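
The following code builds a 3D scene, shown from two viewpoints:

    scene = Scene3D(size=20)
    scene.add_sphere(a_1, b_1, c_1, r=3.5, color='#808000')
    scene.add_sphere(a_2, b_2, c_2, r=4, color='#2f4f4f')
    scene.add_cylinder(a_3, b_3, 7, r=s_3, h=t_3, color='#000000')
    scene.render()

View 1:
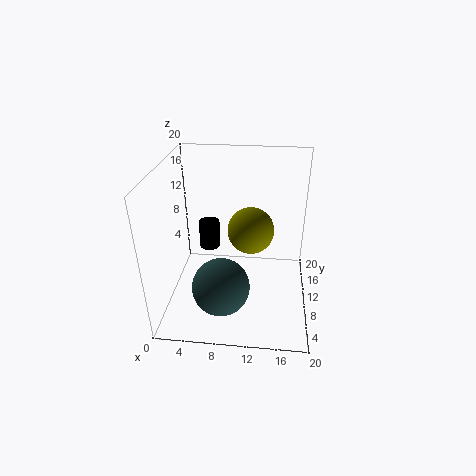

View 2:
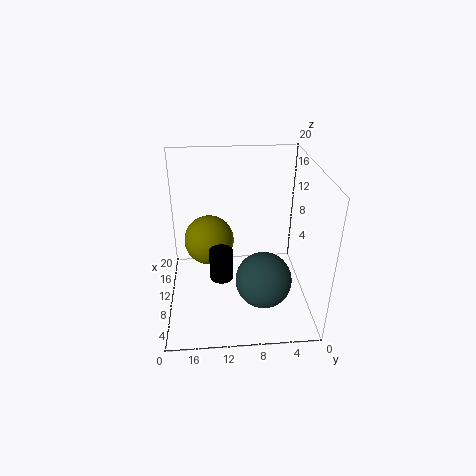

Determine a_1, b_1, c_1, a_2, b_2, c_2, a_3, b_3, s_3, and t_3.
a_1 = 11.5, b_1 = 14, c_1 = 9, a_2 = 8, b_2 = 6.5, c_2 = 4, a_3 = 5.5, b_3 = 12.5, s_3 = 1.5, t_3 = 4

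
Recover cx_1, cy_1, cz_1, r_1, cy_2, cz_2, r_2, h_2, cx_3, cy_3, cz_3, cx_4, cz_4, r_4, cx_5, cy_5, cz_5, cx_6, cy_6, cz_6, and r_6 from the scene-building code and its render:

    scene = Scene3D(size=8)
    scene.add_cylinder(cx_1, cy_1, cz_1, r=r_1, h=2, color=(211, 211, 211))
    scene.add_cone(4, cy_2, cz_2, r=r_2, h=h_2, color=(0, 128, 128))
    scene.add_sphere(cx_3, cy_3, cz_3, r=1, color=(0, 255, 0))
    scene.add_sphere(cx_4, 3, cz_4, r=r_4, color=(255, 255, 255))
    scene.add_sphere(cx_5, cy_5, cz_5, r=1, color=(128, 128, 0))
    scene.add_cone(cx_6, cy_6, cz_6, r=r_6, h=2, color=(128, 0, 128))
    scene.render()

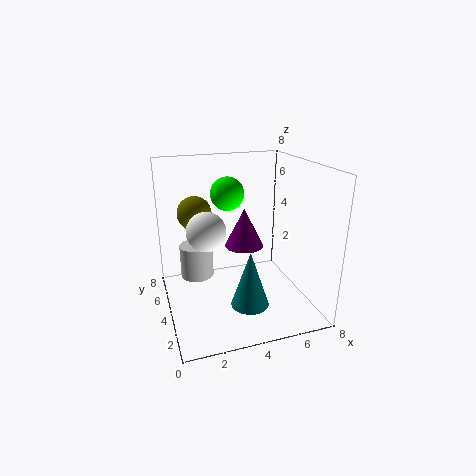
cx_1 = 2; cy_1 = 6; cz_1 = 1; r_1 = 1; cy_2 = 2; cz_2 = 1; r_2 = 1; h_2 = 3; cx_3 = 4; cy_3 = 6; cz_3 = 6; cx_4 = 2; cz_4 = 5; r_4 = 1; cx_5 = 2; cy_5 = 6; cz_5 = 5; cx_6 = 4; cy_6 = 3; cz_6 = 4; r_6 = 1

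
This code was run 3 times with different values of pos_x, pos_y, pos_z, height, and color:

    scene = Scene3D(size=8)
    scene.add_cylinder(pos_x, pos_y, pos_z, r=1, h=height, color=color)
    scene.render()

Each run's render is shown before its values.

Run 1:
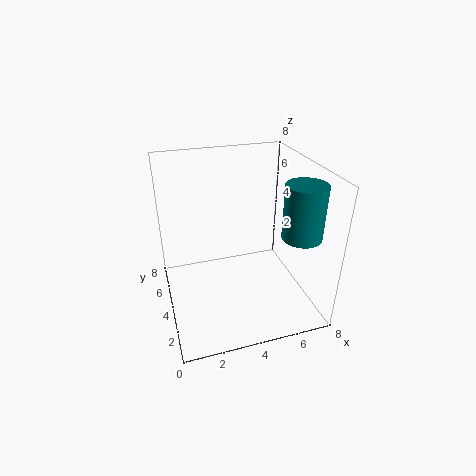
pos_x = 6.5; pos_y = 1.5; pos_z = 5; height = 2.75; color = 'teal'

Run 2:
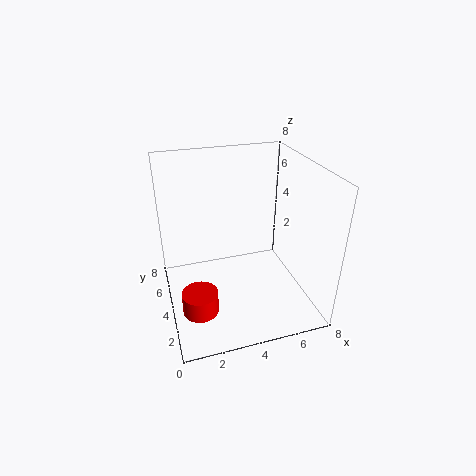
pos_x = 1.5; pos_y = 3; pos_z = 0.25; height = 1.25; color = 'red'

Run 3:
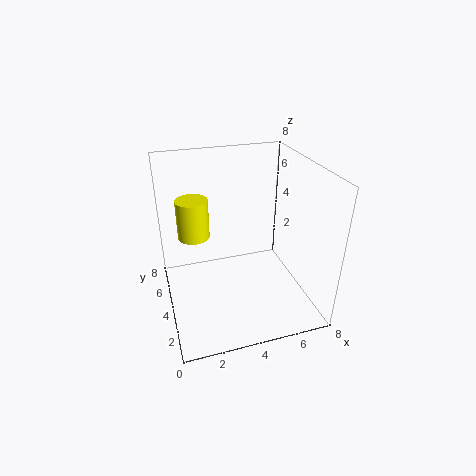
pos_x = 2; pos_y = 7; pos_z = 2.75; height = 2.5; color = 'yellow'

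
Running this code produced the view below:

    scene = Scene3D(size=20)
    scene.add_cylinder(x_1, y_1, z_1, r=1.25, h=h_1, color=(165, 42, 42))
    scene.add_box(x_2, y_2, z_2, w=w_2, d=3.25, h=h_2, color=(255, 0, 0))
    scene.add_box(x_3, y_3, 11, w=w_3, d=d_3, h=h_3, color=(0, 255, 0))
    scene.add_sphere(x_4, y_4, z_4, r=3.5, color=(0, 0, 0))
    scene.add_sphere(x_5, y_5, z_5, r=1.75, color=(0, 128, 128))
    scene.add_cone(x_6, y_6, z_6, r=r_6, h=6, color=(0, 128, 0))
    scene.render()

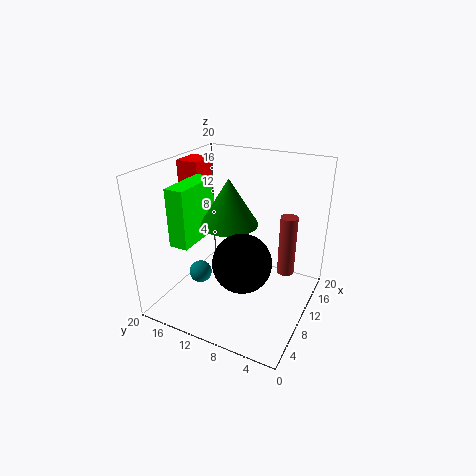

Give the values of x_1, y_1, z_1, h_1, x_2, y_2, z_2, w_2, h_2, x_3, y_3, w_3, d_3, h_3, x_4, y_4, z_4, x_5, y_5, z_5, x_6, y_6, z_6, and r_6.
x_1 = 14.5, y_1 = 4.25, z_1 = 3.5, h_1 = 9, x_2 = 10, y_2 = 16.25, z_2 = 11.75, w_2 = 4, h_2 = 8, x_3 = 2.5, y_3 = 13.25, w_3 = 6.75, d_3 = 2.5, h_3 = 7.5, x_4 = 3.75, y_4 = 6.25, z_4 = 10.5, x_5 = 10.5, y_5 = 17, z_5 = 2, x_6 = 8, y_6 = 10.25, z_6 = 13, r_6 = 3.75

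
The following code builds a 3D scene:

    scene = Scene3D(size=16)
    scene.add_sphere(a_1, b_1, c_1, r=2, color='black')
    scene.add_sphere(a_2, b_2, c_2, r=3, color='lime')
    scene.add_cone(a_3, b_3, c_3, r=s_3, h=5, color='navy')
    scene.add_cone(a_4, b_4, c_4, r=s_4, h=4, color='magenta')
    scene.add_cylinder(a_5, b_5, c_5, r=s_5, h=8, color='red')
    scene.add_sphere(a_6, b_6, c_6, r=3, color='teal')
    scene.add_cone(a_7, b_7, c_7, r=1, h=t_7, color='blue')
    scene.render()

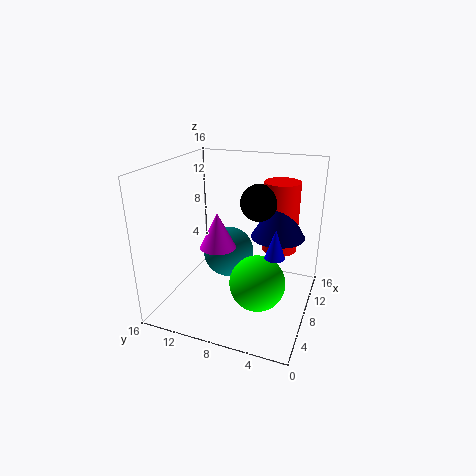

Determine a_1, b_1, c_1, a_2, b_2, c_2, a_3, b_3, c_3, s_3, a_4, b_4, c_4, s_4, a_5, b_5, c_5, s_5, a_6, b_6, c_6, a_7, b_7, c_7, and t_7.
a_1 = 9; b_1 = 6; c_1 = 12; a_2 = 6; b_2 = 5; c_2 = 4; a_3 = 10; b_3 = 4; c_3 = 8; s_3 = 3; a_4 = 7; b_4 = 10; c_4 = 7; s_4 = 2; a_5 = 11; b_5 = 4; c_5 = 6; s_5 = 2; a_6 = 10; b_6 = 10; c_6 = 5; a_7 = 5; b_7 = 3; c_7 = 8; t_7 = 3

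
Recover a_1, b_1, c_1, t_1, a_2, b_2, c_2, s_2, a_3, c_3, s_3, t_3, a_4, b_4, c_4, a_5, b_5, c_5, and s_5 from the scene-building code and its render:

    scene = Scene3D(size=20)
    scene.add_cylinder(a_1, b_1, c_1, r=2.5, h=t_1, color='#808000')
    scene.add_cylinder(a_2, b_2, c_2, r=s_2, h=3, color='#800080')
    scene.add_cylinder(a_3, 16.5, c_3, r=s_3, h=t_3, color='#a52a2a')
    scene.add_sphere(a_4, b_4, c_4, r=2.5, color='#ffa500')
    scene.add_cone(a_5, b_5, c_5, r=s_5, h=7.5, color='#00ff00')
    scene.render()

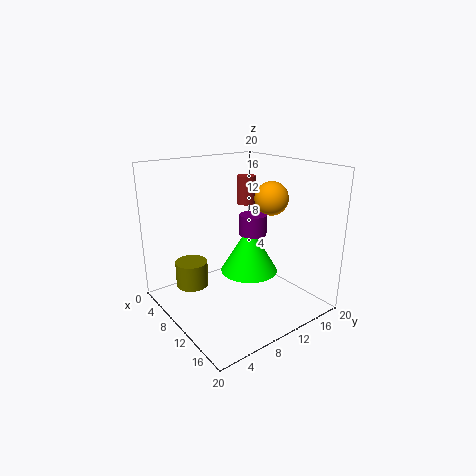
a_1 = 2.5, b_1 = 6.5, c_1 = 0.5, t_1 = 4, a_2 = 9, b_2 = 13.5, c_2 = 9.5, s_2 = 2, a_3 = 3.5, c_3 = 12.5, s_3 = 1.5, t_3 = 4.5, a_4 = 9.5, b_4 = 16.5, c_4 = 14.5, a_5 = 7, b_5 = 14.5, c_5 = 2.5, s_5 = 4.5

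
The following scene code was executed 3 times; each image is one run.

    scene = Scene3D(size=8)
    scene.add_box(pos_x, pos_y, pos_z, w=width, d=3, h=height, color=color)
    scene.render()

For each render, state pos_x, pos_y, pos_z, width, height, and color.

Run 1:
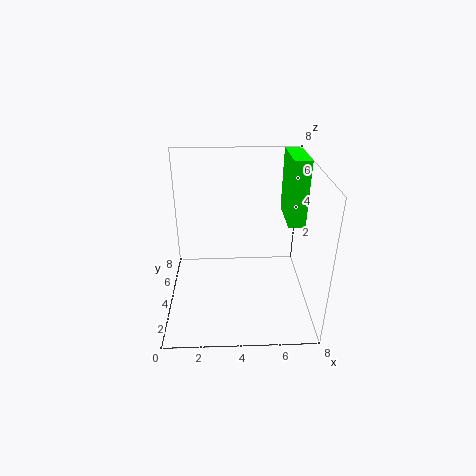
pos_x = 7; pos_y = 5; pos_z = 4; width = 1; height = 4; color = 'lime'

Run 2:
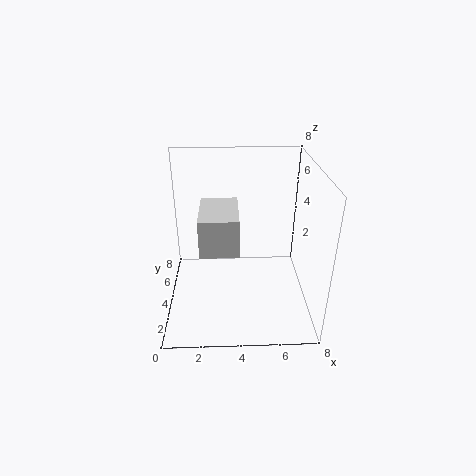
pos_x = 2; pos_y = 2; pos_z = 4; width = 2; height = 2; color = 'lightgray'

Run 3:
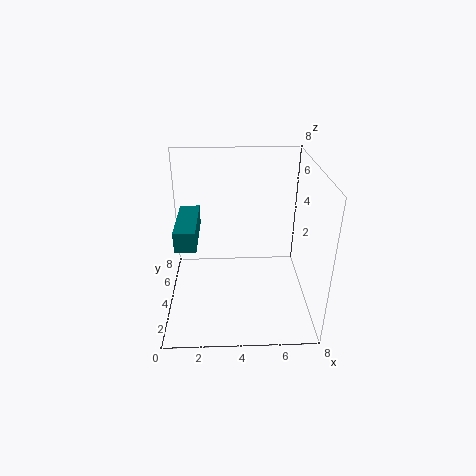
pos_x = 1; pos_y = 1; pos_z = 5; width = 1; height = 1; color = 'teal'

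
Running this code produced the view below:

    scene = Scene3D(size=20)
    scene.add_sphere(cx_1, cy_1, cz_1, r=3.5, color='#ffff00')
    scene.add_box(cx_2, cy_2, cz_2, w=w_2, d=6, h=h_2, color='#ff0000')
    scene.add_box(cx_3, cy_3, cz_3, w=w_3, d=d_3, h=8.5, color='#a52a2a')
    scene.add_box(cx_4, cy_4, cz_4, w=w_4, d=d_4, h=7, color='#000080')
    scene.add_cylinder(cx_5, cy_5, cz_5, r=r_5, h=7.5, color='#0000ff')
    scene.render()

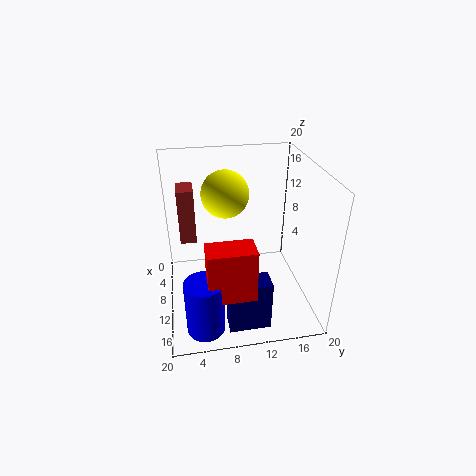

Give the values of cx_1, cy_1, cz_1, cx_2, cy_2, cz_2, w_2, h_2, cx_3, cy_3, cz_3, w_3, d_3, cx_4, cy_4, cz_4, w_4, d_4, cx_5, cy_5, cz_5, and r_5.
cx_1 = 5
cy_1 = 9
cz_1 = 14.5
cx_2 = 14.5
cy_2 = 5
cz_2 = 5.5
w_2 = 3.5
h_2 = 7
cx_3 = 0.5
cy_3 = 2
cz_3 = 6.5
w_3 = 4
d_3 = 2.5
cx_4 = 15
cy_4 = 7.5
cz_4 = 0.5
w_4 = 3
d_4 = 5.5
cx_5 = 16.5
cy_5 = 4.5
cz_5 = 0.5
r_5 = 2.5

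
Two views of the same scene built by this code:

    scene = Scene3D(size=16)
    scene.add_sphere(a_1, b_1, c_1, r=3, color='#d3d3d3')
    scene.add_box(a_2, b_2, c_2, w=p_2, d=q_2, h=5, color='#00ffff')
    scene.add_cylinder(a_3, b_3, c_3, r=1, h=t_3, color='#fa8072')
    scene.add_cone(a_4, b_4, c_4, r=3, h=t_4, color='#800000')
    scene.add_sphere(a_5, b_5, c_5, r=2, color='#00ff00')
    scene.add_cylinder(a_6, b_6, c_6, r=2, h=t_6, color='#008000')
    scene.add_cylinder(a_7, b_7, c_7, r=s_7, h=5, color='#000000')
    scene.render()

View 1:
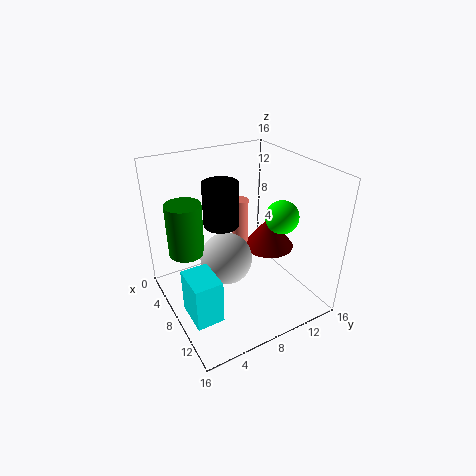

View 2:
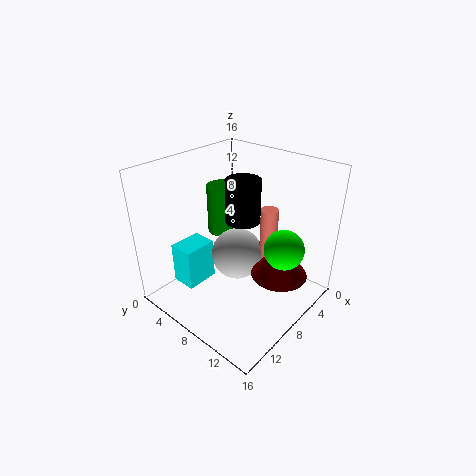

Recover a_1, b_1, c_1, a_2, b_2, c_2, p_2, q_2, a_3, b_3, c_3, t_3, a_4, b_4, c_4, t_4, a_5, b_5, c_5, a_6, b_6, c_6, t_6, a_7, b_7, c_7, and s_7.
a_1 = 7
b_1 = 7
c_1 = 5
a_2 = 8
b_2 = 1
c_2 = 1
p_2 = 4
q_2 = 3
a_3 = 5
b_3 = 10
c_3 = 3
t_3 = 8
a_4 = 7
b_4 = 13
c_4 = 5
t_4 = 4
a_5 = 8
b_5 = 14
c_5 = 9
a_6 = 5
b_6 = 3
c_6 = 6
t_6 = 6
a_7 = 6
b_7 = 7
c_7 = 9
s_7 = 2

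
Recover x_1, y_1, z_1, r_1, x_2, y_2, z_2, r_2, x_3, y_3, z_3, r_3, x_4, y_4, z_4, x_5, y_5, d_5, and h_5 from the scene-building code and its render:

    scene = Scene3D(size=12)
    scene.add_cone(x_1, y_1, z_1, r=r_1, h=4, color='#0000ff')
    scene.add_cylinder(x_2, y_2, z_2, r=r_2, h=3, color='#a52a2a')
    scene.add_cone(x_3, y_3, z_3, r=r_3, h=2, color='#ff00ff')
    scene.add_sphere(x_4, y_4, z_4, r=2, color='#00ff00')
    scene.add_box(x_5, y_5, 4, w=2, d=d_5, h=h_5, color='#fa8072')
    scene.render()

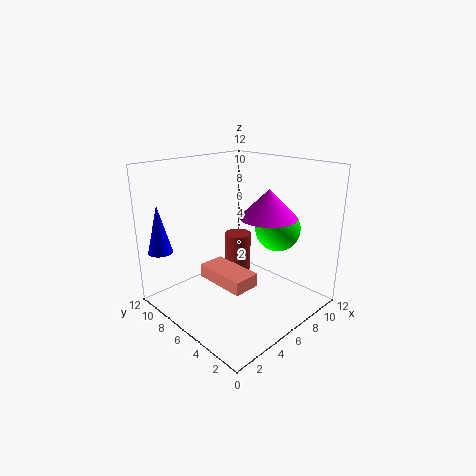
x_1 = 1
y_1 = 10
z_1 = 5
r_1 = 1
x_2 = 5
y_2 = 5
z_2 = 4
r_2 = 1
x_3 = 5
y_3 = 2
z_3 = 9
r_3 = 2
x_4 = 10
y_4 = 5
z_4 = 6
x_5 = 2
y_5 = 2
d_5 = 4
h_5 = 1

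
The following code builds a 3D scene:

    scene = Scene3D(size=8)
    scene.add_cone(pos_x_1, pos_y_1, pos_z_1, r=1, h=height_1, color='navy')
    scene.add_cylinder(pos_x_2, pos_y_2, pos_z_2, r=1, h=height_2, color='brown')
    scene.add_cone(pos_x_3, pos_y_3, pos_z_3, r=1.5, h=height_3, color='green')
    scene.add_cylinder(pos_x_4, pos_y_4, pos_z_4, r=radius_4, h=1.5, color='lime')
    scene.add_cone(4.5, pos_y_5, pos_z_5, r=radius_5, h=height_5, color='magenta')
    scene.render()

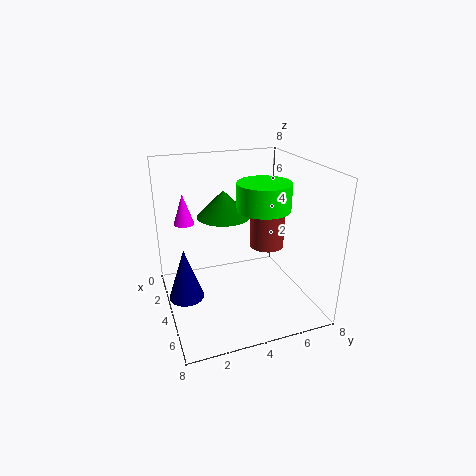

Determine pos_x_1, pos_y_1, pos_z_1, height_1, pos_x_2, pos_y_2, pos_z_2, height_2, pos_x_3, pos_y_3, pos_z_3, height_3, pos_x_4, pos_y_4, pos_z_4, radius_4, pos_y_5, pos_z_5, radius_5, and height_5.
pos_x_1 = 3.5
pos_y_1 = 1
pos_z_1 = 0.5
height_1 = 3
pos_x_2 = 3.5
pos_y_2 = 6
pos_z_2 = 3
height_2 = 3.5
pos_x_3 = 3
pos_y_3 = 3.5
pos_z_3 = 5
height_3 = 1.5
pos_x_4 = 4
pos_y_4 = 5.5
pos_z_4 = 5.5
radius_4 = 1.5
pos_y_5 = 1
pos_z_5 = 5.5
radius_5 = 0.5
height_5 = 1.5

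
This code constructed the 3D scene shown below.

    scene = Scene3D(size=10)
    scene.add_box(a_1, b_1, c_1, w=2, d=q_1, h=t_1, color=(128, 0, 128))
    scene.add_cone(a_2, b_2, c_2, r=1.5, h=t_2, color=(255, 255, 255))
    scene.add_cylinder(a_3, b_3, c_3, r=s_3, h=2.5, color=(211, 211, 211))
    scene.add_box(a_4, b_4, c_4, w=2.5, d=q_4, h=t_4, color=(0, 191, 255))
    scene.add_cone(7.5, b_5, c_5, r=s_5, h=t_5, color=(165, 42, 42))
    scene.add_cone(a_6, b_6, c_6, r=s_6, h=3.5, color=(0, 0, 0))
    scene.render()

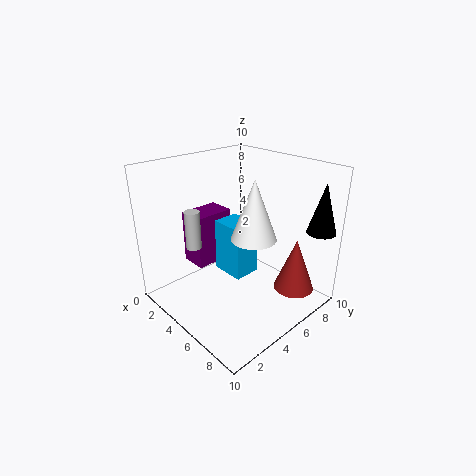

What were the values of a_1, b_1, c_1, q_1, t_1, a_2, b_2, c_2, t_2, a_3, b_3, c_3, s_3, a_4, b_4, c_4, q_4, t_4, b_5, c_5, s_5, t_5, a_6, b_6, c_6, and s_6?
a_1 = 0.5, b_1 = 3.5, c_1 = 2, q_1 = 3, t_1 = 4, a_2 = 6.5, b_2 = 5, c_2 = 5.5, t_2 = 4, a_3 = 4, b_3 = 2, c_3 = 5, s_3 = 0.5, a_4 = 2.5, b_4 = 5, c_4 = 1.5, q_4 = 2, t_4 = 4, b_5 = 8.5, c_5 = 0.5, s_5 = 1.5, t_5 = 4, a_6 = 9, b_6 = 9, c_6 = 5.5, s_6 = 1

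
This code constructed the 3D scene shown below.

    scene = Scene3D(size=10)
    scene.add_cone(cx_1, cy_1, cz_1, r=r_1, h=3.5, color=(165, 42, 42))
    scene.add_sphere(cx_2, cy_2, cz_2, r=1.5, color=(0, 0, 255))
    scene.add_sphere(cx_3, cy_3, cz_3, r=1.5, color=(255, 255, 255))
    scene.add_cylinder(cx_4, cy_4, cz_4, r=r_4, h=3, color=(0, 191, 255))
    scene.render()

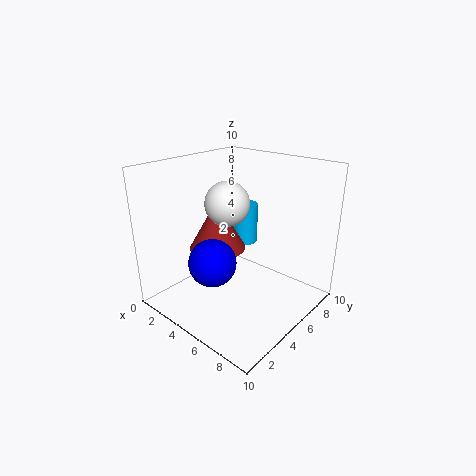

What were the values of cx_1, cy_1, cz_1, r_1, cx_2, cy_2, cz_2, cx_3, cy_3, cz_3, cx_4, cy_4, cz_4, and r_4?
cx_1 = 3.5, cy_1 = 4.5, cz_1 = 4, r_1 = 2, cx_2 = 5.5, cy_2 = 2, cz_2 = 4.5, cx_3 = 4.5, cy_3 = 4.5, cz_3 = 7.5, cx_4 = 3.5, cy_4 = 7.5, cz_4 = 3.5, r_4 = 1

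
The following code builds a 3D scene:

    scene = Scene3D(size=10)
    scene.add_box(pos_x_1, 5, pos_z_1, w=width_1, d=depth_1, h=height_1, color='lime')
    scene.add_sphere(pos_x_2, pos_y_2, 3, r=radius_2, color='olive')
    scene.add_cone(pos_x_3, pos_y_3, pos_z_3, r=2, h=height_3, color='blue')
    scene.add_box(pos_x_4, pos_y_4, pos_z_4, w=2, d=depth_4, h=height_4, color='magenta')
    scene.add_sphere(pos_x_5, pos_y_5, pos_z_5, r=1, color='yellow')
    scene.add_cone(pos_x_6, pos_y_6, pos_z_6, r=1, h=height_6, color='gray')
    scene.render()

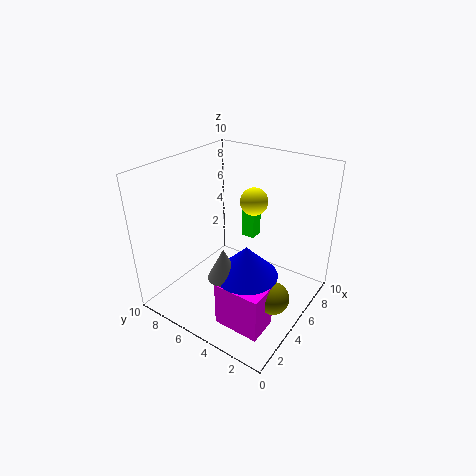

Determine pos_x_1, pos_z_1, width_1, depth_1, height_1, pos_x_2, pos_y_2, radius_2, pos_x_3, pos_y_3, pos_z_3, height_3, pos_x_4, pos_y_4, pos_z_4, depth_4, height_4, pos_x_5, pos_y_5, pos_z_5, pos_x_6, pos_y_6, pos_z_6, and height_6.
pos_x_1 = 7, pos_z_1 = 4, width_1 = 1, depth_1 = 1, height_1 = 3, pos_x_2 = 3, pos_y_2 = 1, radius_2 = 1, pos_x_3 = 3, pos_y_3 = 3, pos_z_3 = 4, height_3 = 2, pos_x_4 = 1, pos_y_4 = 1, pos_z_4 = 1, depth_4 = 3, height_4 = 3, pos_x_5 = 7, pos_y_5 = 5, pos_z_5 = 7, pos_x_6 = 2, pos_y_6 = 4, pos_z_6 = 4, height_6 = 2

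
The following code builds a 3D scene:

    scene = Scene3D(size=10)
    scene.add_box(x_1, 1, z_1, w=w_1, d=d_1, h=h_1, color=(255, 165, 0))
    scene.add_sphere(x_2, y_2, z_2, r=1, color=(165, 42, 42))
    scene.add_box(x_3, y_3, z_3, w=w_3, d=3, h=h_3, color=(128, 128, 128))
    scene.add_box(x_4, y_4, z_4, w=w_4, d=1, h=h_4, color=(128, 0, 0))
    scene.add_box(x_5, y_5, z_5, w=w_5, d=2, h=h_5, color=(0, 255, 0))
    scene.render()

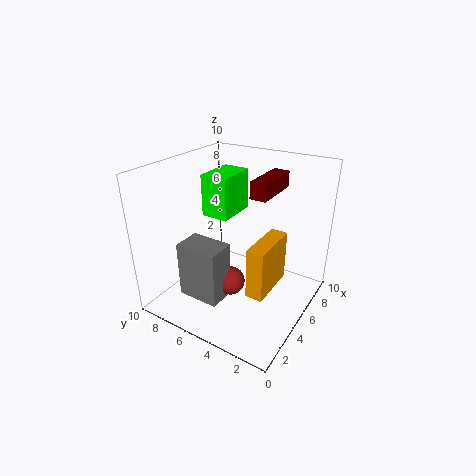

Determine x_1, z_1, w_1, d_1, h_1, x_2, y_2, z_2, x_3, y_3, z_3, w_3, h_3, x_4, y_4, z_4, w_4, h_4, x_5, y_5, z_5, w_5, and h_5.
x_1 = 1, z_1 = 4, w_1 = 3, d_1 = 1, h_1 = 3, x_2 = 4, y_2 = 5, z_2 = 2, x_3 = 2, y_3 = 5, z_3 = 1, w_3 = 2, h_3 = 4, x_4 = 3, y_4 = 2, z_4 = 9, w_4 = 3, h_4 = 1, x_5 = 5, y_5 = 6, z_5 = 6, w_5 = 3, h_5 = 3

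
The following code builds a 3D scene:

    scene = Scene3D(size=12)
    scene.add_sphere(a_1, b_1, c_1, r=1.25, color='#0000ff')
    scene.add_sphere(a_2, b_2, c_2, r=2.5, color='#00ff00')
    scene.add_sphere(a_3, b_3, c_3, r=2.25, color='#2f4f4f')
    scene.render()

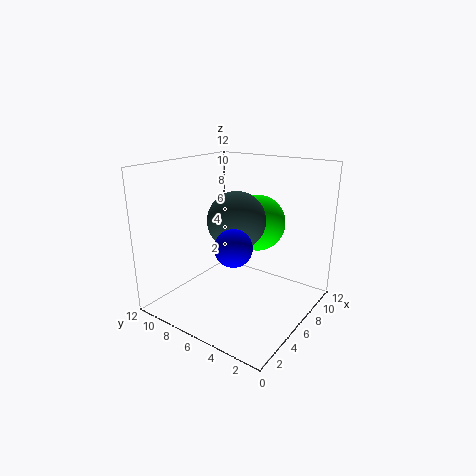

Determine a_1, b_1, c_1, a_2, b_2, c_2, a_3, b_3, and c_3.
a_1 = 1.25, b_1 = 3, c_1 = 7.5, a_2 = 9, b_2 = 6, c_2 = 6.5, a_3 = 4.75, b_3 = 5.25, c_3 = 8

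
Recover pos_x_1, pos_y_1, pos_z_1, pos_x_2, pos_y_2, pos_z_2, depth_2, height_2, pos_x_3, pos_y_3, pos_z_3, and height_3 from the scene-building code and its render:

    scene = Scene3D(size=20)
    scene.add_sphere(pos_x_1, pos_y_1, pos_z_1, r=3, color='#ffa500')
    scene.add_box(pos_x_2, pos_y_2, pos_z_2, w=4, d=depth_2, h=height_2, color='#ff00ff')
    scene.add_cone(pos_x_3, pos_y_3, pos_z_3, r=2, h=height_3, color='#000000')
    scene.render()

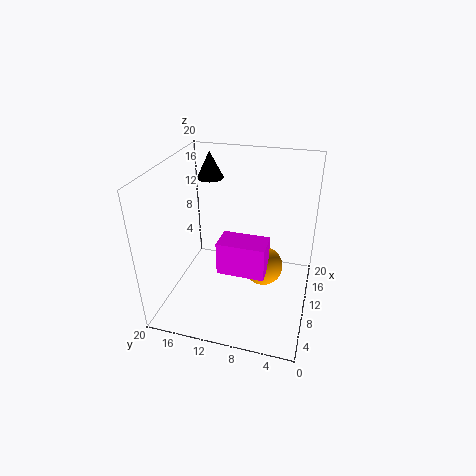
pos_x_1 = 14
pos_y_1 = 7
pos_z_1 = 3
pos_x_2 = 9
pos_y_2 = 6
pos_z_2 = 4
depth_2 = 7
height_2 = 5
pos_x_3 = 16
pos_y_3 = 16
pos_z_3 = 16
height_3 = 4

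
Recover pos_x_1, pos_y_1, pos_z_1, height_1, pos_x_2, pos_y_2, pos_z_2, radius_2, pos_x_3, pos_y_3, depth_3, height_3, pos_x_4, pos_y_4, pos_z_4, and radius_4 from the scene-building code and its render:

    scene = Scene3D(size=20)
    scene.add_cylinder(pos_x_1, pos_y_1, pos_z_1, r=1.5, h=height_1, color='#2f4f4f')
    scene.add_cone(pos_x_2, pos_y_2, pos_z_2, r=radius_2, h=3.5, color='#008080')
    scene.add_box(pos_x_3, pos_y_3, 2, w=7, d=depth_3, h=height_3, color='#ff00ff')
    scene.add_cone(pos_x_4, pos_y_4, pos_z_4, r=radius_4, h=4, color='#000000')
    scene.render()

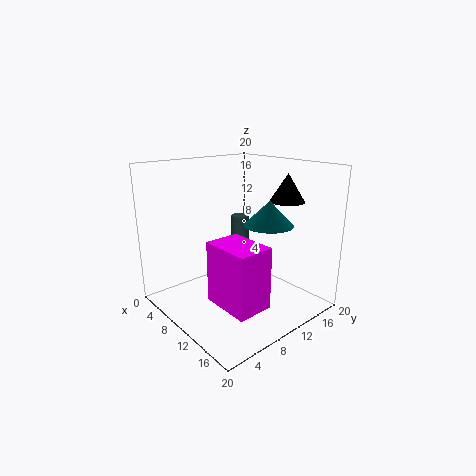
pos_x_1 = 3; pos_y_1 = 16.5; pos_z_1 = 4.5; height_1 = 6; pos_x_2 = 12; pos_y_2 = 14; pos_z_2 = 11.5; radius_2 = 3.5; pos_x_3 = 9.5; pos_y_3 = 5; depth_3 = 5; height_3 = 8.5; pos_x_4 = 12.5; pos_y_4 = 17; pos_z_4 = 14.5; radius_4 = 2.5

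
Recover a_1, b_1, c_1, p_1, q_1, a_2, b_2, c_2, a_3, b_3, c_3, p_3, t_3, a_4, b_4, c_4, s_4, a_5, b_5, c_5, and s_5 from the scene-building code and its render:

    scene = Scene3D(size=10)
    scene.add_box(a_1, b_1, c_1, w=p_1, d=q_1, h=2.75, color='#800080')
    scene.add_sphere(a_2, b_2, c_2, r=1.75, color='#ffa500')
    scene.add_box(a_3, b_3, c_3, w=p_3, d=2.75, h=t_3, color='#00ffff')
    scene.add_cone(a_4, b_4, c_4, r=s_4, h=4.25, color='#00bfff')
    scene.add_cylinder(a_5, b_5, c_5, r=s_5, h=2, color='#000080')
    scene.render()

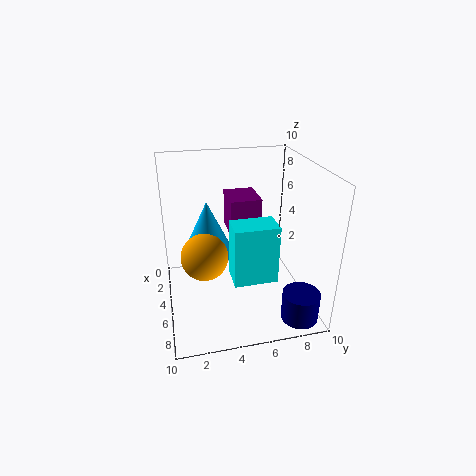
a_1 = 1.25, b_1 = 4.75, c_1 = 4.5, p_1 = 2.75, q_1 = 2.25, a_2 = 3.75, b_2 = 2.75, c_2 = 3, a_3 = 6.75, b_3 = 4, c_3 = 3.5, p_3 = 1.75, t_3 = 3.75, a_4 = 2.25, b_4 = 3.25, c_4 = 2.5, s_4 = 2, a_5 = 8.5, b_5 = 8.5, c_5 = 0.25, s_5 = 1.25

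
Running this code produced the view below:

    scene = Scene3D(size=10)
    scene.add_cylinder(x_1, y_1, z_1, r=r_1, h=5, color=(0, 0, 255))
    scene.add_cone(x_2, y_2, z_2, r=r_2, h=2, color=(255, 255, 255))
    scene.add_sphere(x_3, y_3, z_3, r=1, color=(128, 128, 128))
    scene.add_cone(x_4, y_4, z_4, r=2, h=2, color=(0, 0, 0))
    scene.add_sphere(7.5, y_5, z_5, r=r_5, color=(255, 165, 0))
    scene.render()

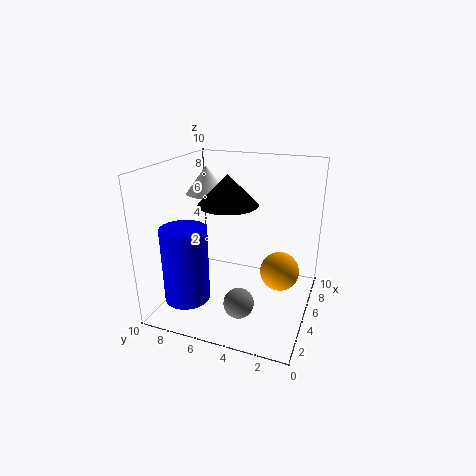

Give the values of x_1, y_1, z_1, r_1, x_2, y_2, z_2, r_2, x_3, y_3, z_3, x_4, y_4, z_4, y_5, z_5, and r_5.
x_1 = 2; y_1 = 7.5; z_1 = 1.5; r_1 = 1.5; x_2 = 6.5; y_2 = 8; z_2 = 7.5; r_2 = 1.5; x_3 = 2.5; y_3 = 4; z_3 = 1.5; x_4 = 4.5; y_4 = 5.5; z_4 = 7.5; y_5 = 2.5; z_5 = 1.5; r_5 = 1.5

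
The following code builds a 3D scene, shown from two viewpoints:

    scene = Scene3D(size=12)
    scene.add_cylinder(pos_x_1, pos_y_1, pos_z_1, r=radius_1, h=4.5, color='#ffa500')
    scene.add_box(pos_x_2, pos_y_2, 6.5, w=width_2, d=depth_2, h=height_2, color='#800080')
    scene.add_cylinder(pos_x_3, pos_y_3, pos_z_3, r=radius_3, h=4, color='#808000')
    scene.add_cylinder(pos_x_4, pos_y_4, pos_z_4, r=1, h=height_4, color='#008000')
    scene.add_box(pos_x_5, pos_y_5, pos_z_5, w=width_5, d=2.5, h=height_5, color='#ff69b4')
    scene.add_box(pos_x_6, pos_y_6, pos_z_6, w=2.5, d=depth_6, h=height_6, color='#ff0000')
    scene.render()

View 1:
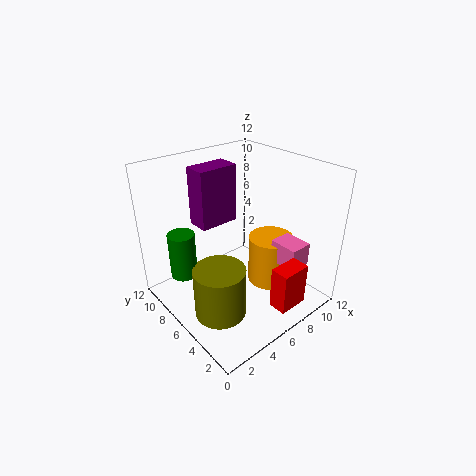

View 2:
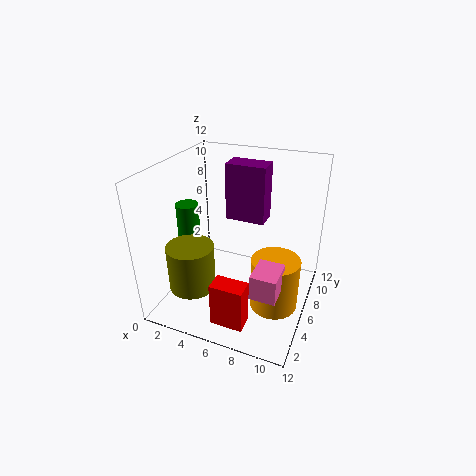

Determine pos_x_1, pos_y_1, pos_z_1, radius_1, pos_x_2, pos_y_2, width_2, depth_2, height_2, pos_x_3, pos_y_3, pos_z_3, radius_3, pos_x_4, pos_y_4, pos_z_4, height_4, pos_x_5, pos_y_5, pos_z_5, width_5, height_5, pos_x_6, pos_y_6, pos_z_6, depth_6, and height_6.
pos_x_1 = 9.5, pos_y_1 = 5.5, pos_z_1 = 0.5, radius_1 = 2, pos_x_2 = 4, pos_y_2 = 8, width_2 = 3.5, depth_2 = 2, height_2 = 5, pos_x_3 = 2.5, pos_y_3 = 4, pos_z_3 = 1.5, radius_3 = 2, pos_x_4 = 1, pos_y_4 = 6.5, pos_z_4 = 4.5, height_4 = 3.5, pos_x_5 = 8.5, pos_y_5 = 2, pos_z_5 = 3.5, width_5 = 2, height_5 = 2, pos_x_6 = 6, pos_y_6 = 0.5, pos_z_6 = 1.5, depth_6 = 1.5, height_6 = 3.5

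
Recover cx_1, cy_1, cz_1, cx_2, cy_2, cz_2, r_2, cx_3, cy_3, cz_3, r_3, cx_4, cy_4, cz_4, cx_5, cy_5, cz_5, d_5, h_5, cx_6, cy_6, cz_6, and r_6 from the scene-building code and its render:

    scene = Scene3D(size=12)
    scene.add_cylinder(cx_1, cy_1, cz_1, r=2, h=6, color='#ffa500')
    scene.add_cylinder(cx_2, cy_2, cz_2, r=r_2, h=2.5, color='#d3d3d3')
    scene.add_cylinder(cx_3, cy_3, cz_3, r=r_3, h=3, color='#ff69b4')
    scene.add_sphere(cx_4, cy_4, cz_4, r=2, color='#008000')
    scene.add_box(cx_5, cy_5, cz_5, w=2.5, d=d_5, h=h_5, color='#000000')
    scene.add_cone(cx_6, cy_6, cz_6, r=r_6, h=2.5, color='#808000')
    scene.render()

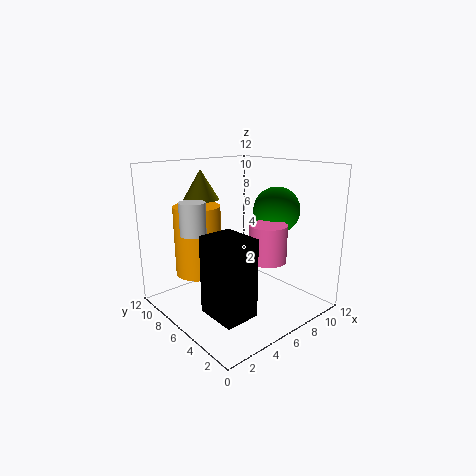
cx_1 = 4, cy_1 = 9, cz_1 = 2.5, cx_2 = 2, cy_2 = 6.5, cz_2 = 7, r_2 = 1, cx_3 = 7, cy_3 = 3.5, cz_3 = 4.5, r_3 = 1.5, cx_4 = 9.5, cy_4 = 5, cz_4 = 8, cx_5 = 0.5, cy_5 = 0.5, cz_5 = 2.5, d_5 = 3, h_5 = 5.5, cx_6 = 4.5, cy_6 = 9, cz_6 = 9, r_6 = 1.5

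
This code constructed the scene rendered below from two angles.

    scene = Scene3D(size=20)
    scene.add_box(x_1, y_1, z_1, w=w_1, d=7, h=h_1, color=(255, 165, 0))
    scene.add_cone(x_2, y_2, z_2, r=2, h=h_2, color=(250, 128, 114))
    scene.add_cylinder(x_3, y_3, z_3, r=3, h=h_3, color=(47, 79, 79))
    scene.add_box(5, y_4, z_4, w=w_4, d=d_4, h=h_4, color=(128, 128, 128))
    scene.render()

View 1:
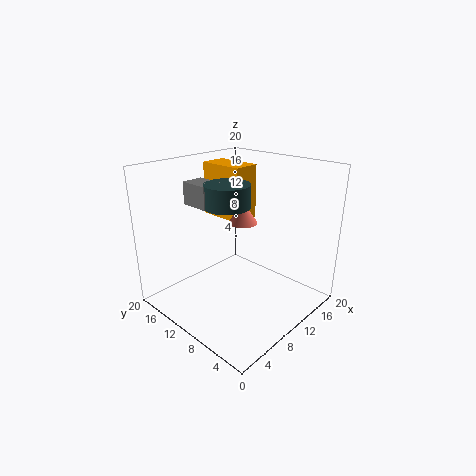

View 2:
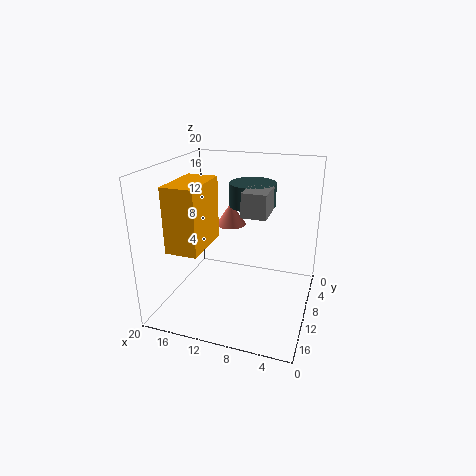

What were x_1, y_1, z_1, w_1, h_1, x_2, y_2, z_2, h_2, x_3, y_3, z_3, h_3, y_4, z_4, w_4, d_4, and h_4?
x_1 = 12
y_1 = 12
z_1 = 11
w_1 = 4
h_1 = 8
x_2 = 11
y_2 = 10
z_2 = 12
h_2 = 3
x_3 = 8
y_3 = 10
z_3 = 15
h_3 = 3
y_4 = 11
z_4 = 15
w_4 = 3
d_4 = 4
h_4 = 3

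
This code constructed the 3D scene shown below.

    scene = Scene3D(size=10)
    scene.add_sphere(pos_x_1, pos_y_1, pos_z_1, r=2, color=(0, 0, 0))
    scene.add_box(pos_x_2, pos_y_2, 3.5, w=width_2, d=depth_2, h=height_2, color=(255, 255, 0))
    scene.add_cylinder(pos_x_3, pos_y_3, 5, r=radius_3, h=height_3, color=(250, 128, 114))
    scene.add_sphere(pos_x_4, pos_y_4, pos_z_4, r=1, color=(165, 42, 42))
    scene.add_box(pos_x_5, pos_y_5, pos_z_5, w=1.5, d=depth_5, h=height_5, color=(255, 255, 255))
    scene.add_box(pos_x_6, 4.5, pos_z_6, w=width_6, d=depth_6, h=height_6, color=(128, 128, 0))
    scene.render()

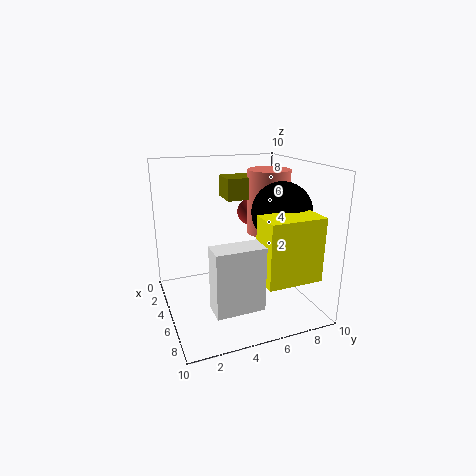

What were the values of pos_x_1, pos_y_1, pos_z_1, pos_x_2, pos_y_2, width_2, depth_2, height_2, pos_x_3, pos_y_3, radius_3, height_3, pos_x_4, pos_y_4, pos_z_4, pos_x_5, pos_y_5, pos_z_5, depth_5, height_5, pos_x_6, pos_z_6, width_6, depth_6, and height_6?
pos_x_1 = 6.5; pos_y_1 = 7.5; pos_z_1 = 7; pos_x_2 = 8; pos_y_2 = 5; width_2 = 2; depth_2 = 3.5; height_2 = 4; pos_x_3 = 4.5; pos_y_3 = 7.5; radius_3 = 1.5; height_3 = 4.5; pos_x_4 = 2.5; pos_y_4 = 7; pos_z_4 = 6; pos_x_5 = 8; pos_y_5 = 2; pos_z_5 = 2; depth_5 = 3; height_5 = 4; pos_x_6 = 2.5; pos_z_6 = 7.5; width_6 = 2; depth_6 = 3; height_6 = 1.5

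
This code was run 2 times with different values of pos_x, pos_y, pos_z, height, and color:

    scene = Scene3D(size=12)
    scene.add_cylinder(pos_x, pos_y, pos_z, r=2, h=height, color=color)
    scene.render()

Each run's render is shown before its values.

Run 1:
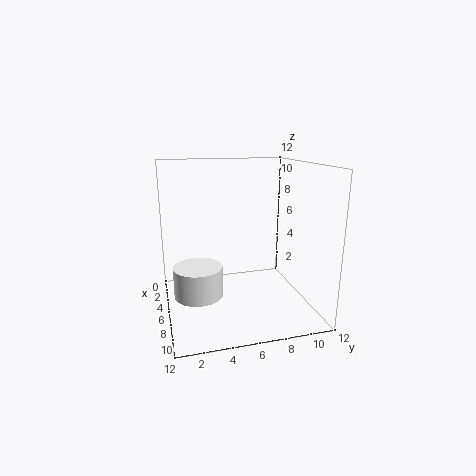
pos_x = 6.5
pos_y = 2.5
pos_z = 1.5
height = 2.5
color = 'white'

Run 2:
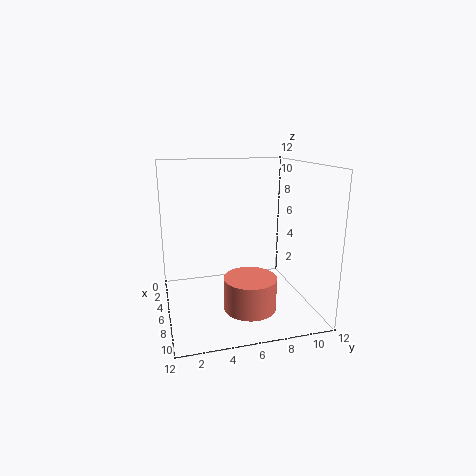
pos_x = 9.5
pos_y = 6
pos_z = 1.5
height = 2.5
color = 'salmon'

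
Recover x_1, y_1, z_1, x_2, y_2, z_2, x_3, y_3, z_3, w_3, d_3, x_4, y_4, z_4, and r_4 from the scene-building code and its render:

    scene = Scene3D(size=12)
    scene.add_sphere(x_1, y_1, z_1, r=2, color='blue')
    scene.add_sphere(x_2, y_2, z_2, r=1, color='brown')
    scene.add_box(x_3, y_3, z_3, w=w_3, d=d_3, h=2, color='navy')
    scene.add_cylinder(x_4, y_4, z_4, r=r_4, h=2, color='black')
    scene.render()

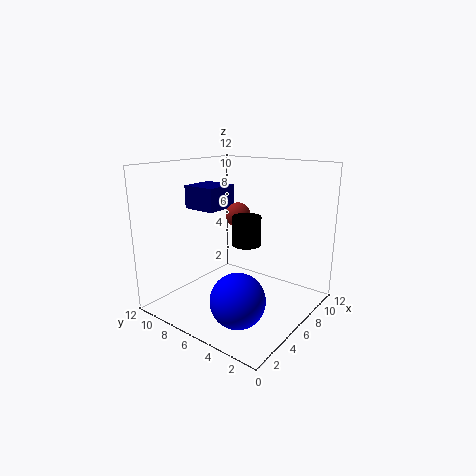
x_1 = 2
y_1 = 3
z_1 = 3
x_2 = 6
y_2 = 6
z_2 = 8
x_3 = 5
y_3 = 8
z_3 = 8
w_3 = 3
d_3 = 3
x_4 = 3
y_4 = 3
z_4 = 7
r_4 = 1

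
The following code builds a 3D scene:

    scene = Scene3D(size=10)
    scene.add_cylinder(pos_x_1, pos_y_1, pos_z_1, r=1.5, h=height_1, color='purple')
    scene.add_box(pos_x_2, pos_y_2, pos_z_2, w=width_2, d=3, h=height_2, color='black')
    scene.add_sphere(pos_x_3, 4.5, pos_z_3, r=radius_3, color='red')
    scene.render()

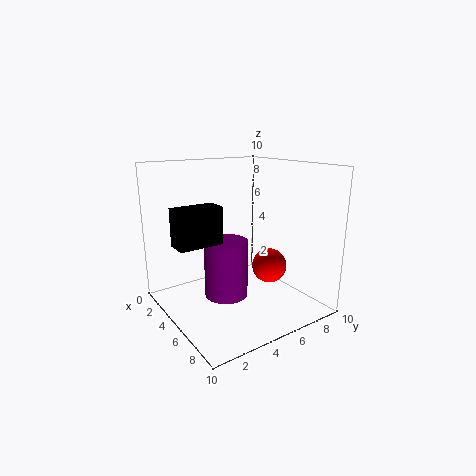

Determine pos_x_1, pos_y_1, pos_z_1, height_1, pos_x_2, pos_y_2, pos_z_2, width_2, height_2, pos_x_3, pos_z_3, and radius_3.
pos_x_1 = 5, pos_y_1 = 4, pos_z_1 = 1, height_1 = 4, pos_x_2 = 4, pos_y_2 = 0.5, pos_z_2 = 5, width_2 = 1.5, height_2 = 2.5, pos_x_3 = 9, pos_z_3 = 4.5, radius_3 = 1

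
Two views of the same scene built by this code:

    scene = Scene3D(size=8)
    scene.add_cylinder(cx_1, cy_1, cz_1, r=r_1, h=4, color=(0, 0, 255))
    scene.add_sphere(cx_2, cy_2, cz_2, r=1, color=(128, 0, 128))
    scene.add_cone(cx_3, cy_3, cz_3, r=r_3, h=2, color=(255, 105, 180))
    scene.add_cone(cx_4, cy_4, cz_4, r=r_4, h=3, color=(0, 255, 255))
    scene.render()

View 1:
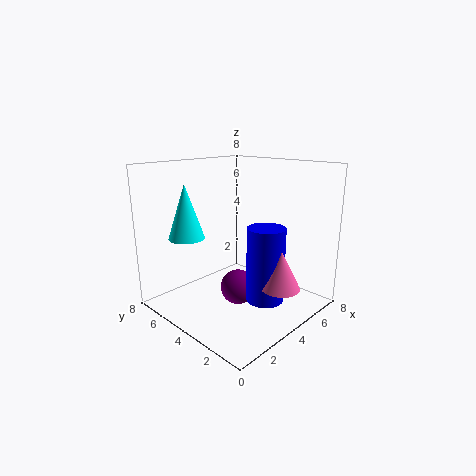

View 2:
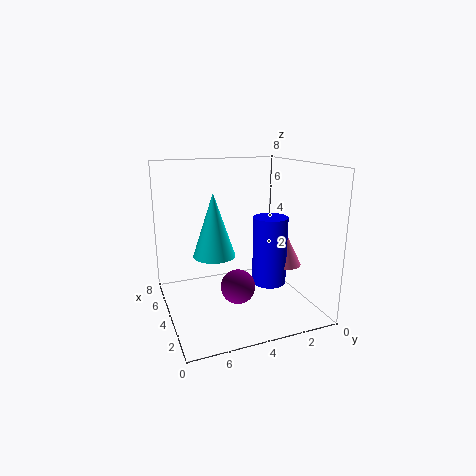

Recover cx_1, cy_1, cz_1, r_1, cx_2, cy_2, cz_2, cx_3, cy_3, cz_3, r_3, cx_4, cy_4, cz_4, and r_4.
cx_1 = 4; cy_1 = 2; cz_1 = 1; r_1 = 1; cx_2 = 4; cy_2 = 4; cz_2 = 1; cx_3 = 4; cy_3 = 1; cz_3 = 2; r_3 = 1; cx_4 = 2; cy_4 = 6; cz_4 = 4; r_4 = 1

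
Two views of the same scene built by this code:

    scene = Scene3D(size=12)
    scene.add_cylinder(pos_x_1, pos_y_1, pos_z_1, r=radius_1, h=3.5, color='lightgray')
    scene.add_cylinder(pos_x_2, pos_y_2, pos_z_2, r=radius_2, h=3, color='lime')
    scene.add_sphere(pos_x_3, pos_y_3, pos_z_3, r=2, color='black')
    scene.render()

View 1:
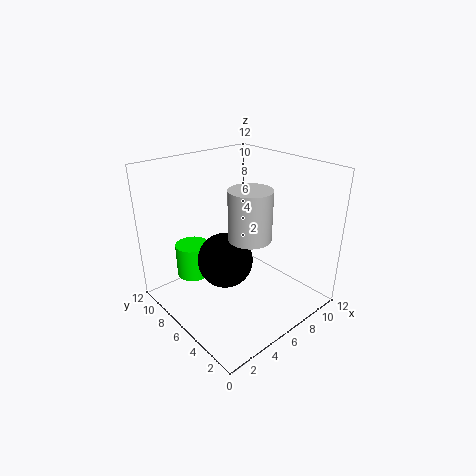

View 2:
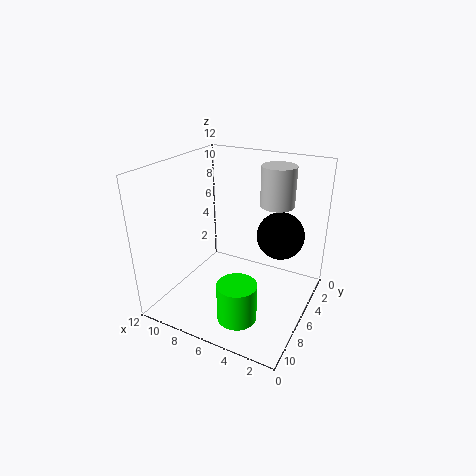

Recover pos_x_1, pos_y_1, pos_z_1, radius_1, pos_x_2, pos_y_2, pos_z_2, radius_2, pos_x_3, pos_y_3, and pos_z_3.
pos_x_1 = 4, pos_y_1 = 2.5, pos_z_1 = 8, radius_1 = 1.5, pos_x_2 = 4, pos_y_2 = 10, pos_z_2 = 1.5, radius_2 = 1.5, pos_x_3 = 3, pos_y_3 = 4, pos_z_3 = 6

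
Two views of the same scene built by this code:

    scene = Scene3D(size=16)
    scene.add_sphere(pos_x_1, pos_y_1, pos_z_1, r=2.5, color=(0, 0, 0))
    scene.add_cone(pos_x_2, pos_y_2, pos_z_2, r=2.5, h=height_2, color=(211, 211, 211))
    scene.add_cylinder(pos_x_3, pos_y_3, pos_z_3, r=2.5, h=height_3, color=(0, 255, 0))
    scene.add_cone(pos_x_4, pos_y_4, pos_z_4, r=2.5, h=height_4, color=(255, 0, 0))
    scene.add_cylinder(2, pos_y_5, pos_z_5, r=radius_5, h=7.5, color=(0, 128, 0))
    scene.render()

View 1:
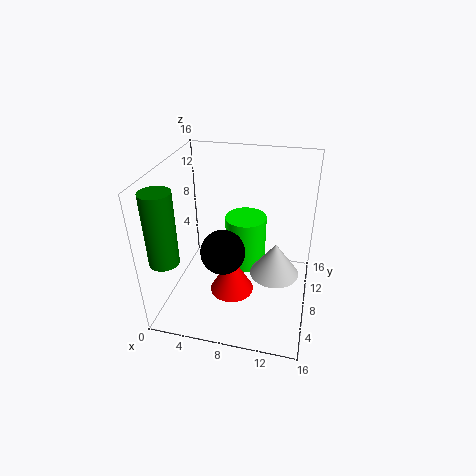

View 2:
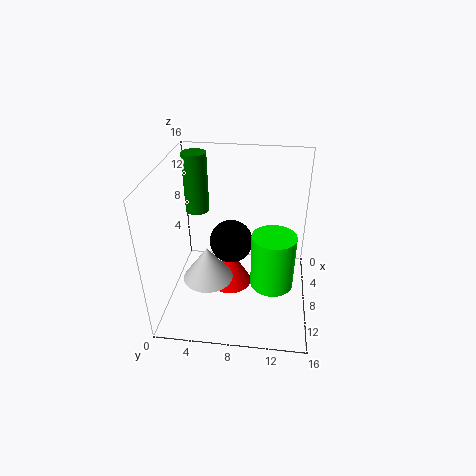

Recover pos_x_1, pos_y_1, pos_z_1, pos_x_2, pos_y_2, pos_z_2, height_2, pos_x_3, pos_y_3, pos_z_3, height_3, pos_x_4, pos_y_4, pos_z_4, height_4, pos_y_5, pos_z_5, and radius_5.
pos_x_1 = 6.5; pos_y_1 = 7; pos_z_1 = 6.5; pos_x_2 = 12.5; pos_y_2 = 5.5; pos_z_2 = 6; height_2 = 3.5; pos_x_3 = 8; pos_y_3 = 12; pos_z_3 = 2; height_3 = 6.5; pos_x_4 = 7.5; pos_y_4 = 7; pos_z_4 = 1.5; height_4 = 4.5; pos_y_5 = 2; pos_z_5 = 8; radius_5 = 1.5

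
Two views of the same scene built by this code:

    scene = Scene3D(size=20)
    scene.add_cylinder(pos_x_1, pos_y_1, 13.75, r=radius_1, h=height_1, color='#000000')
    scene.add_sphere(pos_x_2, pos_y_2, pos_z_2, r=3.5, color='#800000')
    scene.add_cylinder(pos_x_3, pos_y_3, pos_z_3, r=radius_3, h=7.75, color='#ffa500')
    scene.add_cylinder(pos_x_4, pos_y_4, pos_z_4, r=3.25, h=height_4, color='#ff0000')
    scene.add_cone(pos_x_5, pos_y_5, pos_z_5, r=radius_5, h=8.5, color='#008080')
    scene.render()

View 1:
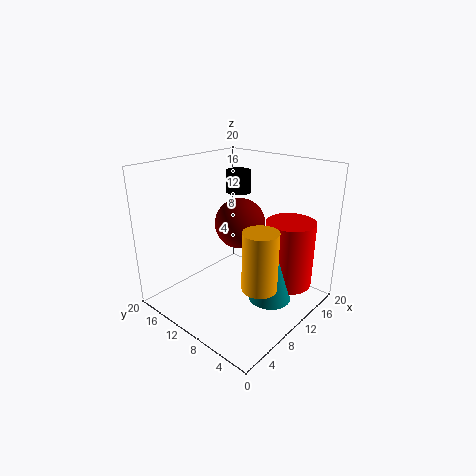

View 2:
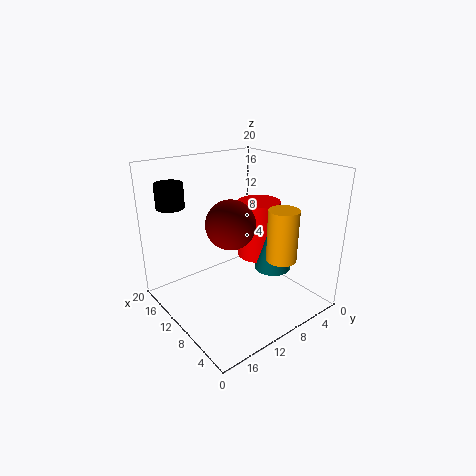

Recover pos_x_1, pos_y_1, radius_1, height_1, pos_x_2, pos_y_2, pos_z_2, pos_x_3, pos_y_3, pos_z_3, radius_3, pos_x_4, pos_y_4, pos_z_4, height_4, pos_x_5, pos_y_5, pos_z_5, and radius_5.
pos_x_1 = 17.25, pos_y_1 = 16.25, radius_1 = 2, height_1 = 3.5, pos_x_2 = 11, pos_y_2 = 10.5, pos_z_2 = 11.75, pos_x_3 = 7.25, pos_y_3 = 4, pos_z_3 = 5.75, radius_3 = 2.25, pos_x_4 = 13, pos_y_4 = 3.5, pos_z_4 = 4.25, height_4 = 9, pos_x_5 = 9.25, pos_y_5 = 3.75, pos_z_5 = 3.5, radius_5 = 2.75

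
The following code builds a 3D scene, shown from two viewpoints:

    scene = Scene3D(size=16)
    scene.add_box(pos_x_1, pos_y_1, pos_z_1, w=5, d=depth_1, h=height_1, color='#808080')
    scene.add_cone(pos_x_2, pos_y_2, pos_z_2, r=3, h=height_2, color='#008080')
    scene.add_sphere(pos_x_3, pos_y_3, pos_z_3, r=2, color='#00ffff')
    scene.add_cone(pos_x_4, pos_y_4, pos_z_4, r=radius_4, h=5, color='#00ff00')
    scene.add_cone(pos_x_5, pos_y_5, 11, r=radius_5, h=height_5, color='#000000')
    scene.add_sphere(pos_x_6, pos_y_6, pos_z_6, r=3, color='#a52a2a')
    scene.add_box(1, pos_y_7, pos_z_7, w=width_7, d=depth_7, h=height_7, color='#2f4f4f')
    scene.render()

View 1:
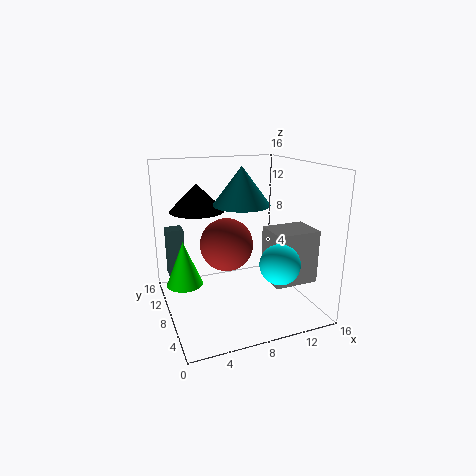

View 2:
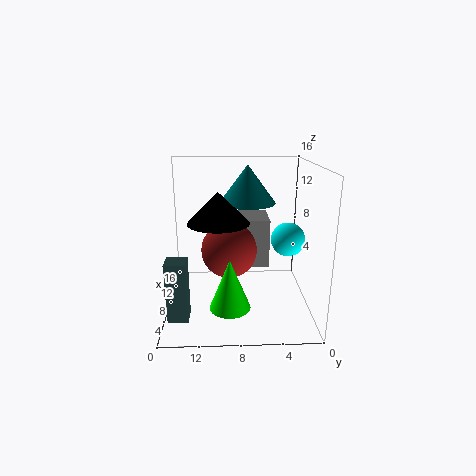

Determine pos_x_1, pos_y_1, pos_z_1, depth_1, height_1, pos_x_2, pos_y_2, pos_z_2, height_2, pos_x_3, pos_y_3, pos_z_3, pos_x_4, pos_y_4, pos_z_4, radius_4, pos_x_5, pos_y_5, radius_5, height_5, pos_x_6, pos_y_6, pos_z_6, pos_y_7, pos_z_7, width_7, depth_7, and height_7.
pos_x_1 = 11, pos_y_1 = 4, pos_z_1 = 3, depth_1 = 4, height_1 = 6, pos_x_2 = 8, pos_y_2 = 7, pos_z_2 = 12, height_2 = 4, pos_x_3 = 10, pos_y_3 = 2, pos_z_3 = 7, pos_x_4 = 2, pos_y_4 = 9, pos_z_4 = 3, radius_4 = 2, pos_x_5 = 4, pos_y_5 = 10, radius_5 = 3, height_5 = 3, pos_x_6 = 7, pos_y_6 = 9, pos_z_6 = 7, pos_y_7 = 13, pos_z_7 = 2, width_7 = 2, depth_7 = 2, height_7 = 6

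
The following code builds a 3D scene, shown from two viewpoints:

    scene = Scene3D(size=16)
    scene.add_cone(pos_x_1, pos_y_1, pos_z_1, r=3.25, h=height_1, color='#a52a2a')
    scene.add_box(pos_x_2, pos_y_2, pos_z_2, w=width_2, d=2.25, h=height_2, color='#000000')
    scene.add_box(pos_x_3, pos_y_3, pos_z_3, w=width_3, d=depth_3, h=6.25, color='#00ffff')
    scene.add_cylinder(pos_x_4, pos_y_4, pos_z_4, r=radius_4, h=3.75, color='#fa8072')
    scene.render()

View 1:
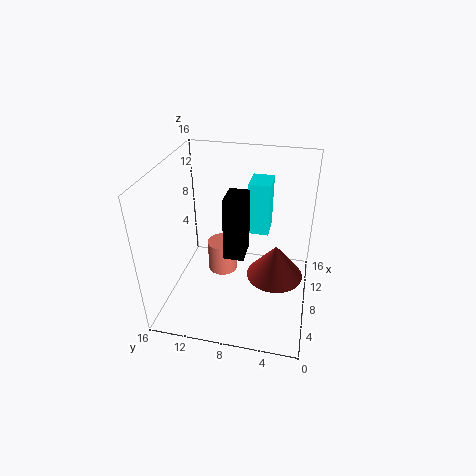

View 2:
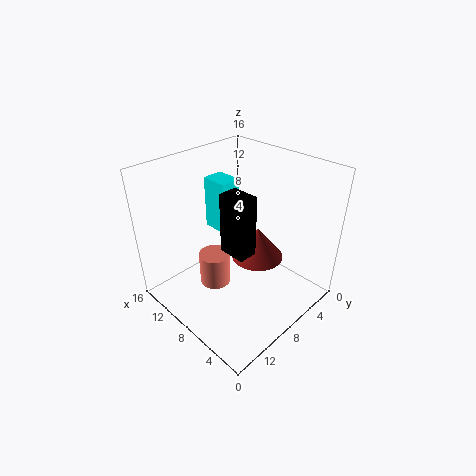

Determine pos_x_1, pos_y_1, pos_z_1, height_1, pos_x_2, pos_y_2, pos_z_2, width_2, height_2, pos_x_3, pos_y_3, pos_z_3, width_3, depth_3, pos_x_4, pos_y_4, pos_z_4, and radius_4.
pos_x_1 = 8.75, pos_y_1 = 3.75, pos_z_1 = 3, height_1 = 4, pos_x_2 = 6.25, pos_y_2 = 7, pos_z_2 = 6.25, width_2 = 3.25, height_2 = 7, pos_x_3 = 10.75, pos_y_3 = 5, pos_z_3 = 7, width_3 = 3.25, depth_3 = 2.5, pos_x_4 = 9.5, pos_y_4 = 10.25, pos_z_4 = 2.5, radius_4 = 1.75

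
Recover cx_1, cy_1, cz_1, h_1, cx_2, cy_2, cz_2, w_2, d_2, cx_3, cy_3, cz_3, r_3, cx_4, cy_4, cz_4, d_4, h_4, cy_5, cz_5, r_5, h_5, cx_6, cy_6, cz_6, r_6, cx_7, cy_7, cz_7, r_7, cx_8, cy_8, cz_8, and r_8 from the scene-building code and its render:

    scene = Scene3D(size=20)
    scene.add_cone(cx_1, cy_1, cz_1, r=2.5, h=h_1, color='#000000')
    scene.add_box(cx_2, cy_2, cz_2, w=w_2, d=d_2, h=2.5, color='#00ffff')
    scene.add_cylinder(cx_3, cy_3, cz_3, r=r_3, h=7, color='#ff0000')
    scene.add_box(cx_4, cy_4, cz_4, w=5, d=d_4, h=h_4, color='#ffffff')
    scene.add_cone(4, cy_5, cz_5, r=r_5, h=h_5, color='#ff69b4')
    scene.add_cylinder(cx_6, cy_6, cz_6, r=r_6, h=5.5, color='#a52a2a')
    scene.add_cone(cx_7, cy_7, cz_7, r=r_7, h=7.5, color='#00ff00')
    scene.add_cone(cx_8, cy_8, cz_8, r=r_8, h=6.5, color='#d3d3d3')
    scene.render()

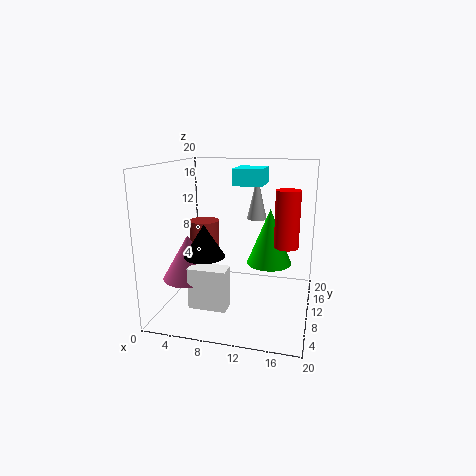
cx_1 = 7.5, cy_1 = 3.5, cz_1 = 9.5, h_1 = 4, cx_2 = 8, cy_2 = 14, cz_2 = 16.5, w_2 = 4.5, d_2 = 5.5, cx_3 = 17, cy_3 = 6.5, cz_3 = 10.5, r_3 = 1.5, cx_4 = 5, cy_4 = 3.5, cz_4 = 2, d_4 = 2.5, h_4 = 5.5, cy_5 = 6.5, cz_5 = 5, r_5 = 3.5, h_5 = 6, cx_6 = 5.5, cy_6 = 9, cz_6 = 7, r_6 = 2, cx_7 = 14.5, cy_7 = 9.5, cz_7 = 7, r_7 = 3, cx_8 = 11.5, cy_8 = 15.5, cz_8 = 11.5, r_8 = 1.5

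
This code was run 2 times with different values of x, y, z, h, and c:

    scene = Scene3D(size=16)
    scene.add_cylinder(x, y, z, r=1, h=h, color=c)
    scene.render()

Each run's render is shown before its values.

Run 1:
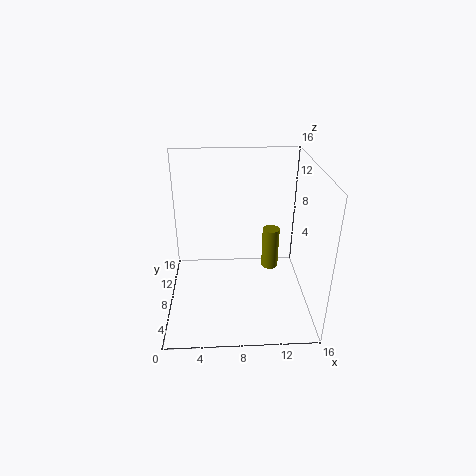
x = 12, y = 10, z = 3, h = 5, c = 'olive'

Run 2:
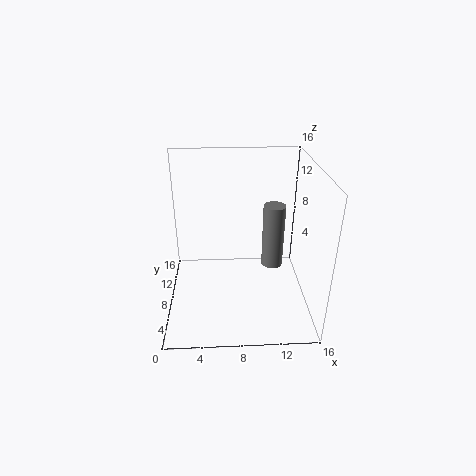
x = 11, y = 3, z = 8, h = 6, c = 'gray'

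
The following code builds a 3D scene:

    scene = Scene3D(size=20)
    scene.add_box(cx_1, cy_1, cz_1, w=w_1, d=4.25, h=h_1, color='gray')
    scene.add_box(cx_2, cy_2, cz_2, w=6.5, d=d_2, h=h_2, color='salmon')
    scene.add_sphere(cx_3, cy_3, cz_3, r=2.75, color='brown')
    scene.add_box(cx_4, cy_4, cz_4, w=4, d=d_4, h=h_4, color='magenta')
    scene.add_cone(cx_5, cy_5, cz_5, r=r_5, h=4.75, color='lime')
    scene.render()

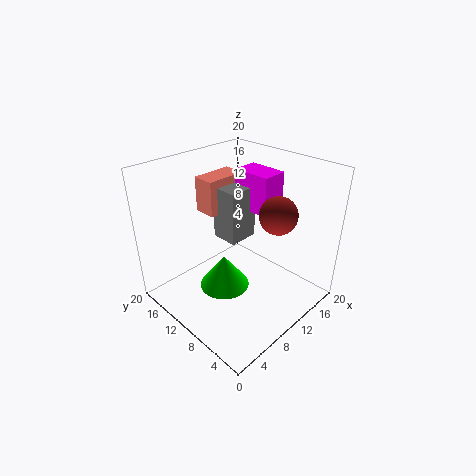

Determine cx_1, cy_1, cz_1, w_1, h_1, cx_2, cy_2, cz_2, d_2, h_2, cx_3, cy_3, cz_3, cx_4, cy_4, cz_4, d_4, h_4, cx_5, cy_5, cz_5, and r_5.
cx_1 = 11.75, cy_1 = 12.75, cz_1 = 6.75, w_1 = 4.75, h_1 = 8.25, cx_2 = 10.5, cy_2 = 16, cz_2 = 10.75, d_2 = 3.5, h_2 = 5.5, cx_3 = 15.25, cy_3 = 7.25, cz_3 = 12.5, cx_4 = 15.25, cy_4 = 9.75, cz_4 = 11.25, d_4 = 6, h_4 = 6, cx_5 = 7.75, cy_5 = 10.5, cz_5 = 3, r_5 = 3.5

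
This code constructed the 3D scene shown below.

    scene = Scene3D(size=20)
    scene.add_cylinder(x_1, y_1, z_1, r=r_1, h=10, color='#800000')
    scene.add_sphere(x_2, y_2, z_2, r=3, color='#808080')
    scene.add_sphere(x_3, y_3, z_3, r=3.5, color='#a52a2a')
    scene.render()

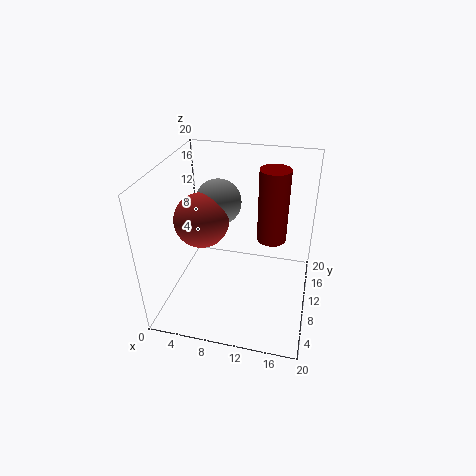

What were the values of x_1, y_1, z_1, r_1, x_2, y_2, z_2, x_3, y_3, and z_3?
x_1 = 14.5
y_1 = 11
z_1 = 10
r_1 = 2
x_2 = 7.5
y_2 = 9.5
z_2 = 15.5
x_3 = 6
y_3 = 7
z_3 = 14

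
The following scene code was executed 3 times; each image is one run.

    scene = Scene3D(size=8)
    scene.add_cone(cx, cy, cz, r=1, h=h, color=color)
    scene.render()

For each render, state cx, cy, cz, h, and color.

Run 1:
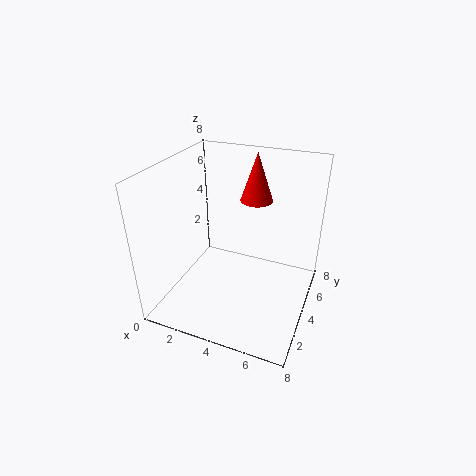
cx = 4, cy = 7, cz = 5, h = 3, color = 'red'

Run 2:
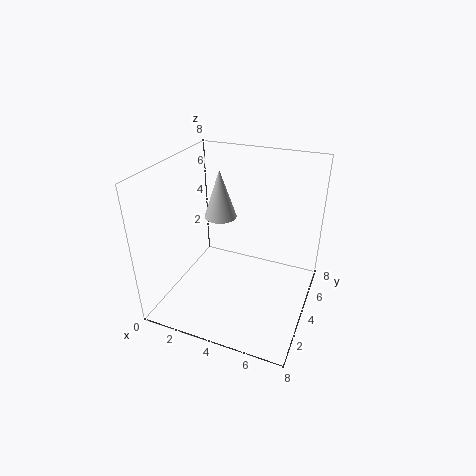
cx = 2, cy = 6, cz = 4, h = 3, color = 'lightgray'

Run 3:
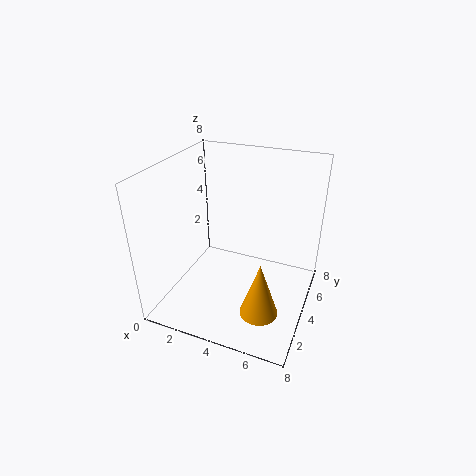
cx = 6, cy = 2, cz = 1, h = 3, color = 'orange'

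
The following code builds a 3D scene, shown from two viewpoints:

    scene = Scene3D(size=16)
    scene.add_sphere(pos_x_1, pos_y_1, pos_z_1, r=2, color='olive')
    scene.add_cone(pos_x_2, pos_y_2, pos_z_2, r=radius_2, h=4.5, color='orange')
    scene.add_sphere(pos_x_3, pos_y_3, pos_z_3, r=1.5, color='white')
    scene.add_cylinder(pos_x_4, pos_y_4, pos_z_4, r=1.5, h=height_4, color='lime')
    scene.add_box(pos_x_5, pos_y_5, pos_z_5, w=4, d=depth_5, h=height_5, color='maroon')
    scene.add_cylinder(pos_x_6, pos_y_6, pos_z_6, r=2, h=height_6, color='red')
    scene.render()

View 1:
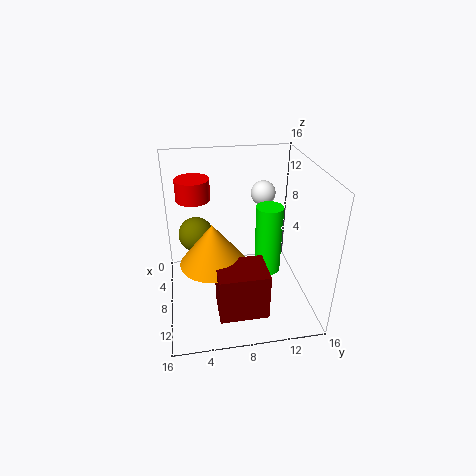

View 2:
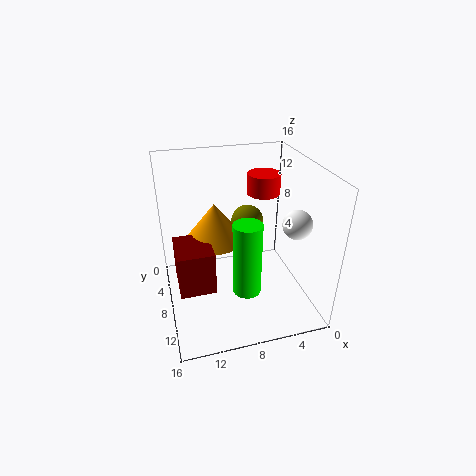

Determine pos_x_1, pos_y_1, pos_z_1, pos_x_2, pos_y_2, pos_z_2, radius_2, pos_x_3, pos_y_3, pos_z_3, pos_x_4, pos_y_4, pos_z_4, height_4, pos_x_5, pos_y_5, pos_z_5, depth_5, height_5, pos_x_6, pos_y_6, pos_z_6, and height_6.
pos_x_1 = 5.5
pos_y_1 = 3.5
pos_z_1 = 7.5
pos_x_2 = 10
pos_y_2 = 5
pos_z_2 = 6.5
radius_2 = 3.5
pos_x_3 = 3
pos_y_3 = 12
pos_z_3 = 11
pos_x_4 = 8
pos_y_4 = 11.5
pos_z_4 = 3.5
height_4 = 8
pos_x_5 = 11
pos_y_5 = 5
pos_z_5 = 2.5
depth_5 = 5
height_5 = 5
pos_x_6 = 3.5
pos_y_6 = 3.5
pos_z_6 = 11
height_6 = 2.5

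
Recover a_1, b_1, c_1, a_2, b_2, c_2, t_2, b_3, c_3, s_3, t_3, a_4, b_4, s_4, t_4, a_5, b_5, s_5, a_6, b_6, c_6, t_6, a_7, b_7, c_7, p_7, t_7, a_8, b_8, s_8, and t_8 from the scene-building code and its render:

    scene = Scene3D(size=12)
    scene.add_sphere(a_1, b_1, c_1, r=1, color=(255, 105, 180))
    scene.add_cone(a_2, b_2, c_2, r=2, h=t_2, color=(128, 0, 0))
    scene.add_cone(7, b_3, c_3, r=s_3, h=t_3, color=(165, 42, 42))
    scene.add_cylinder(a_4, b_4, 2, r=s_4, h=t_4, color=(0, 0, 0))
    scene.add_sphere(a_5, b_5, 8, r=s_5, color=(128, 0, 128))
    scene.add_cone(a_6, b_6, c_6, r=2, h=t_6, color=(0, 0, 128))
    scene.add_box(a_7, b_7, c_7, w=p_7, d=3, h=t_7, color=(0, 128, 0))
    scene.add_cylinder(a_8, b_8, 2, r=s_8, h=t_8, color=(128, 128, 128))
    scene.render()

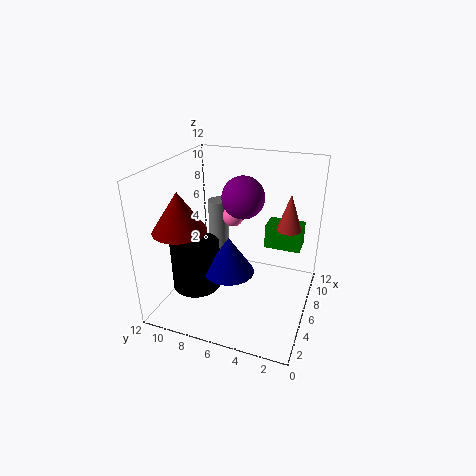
a_1 = 10; b_1 = 8; c_1 = 6; a_2 = 2; b_2 = 9; c_2 = 8; t_2 = 3; b_3 = 2; c_3 = 7; s_3 = 1; t_3 = 3; a_4 = 4; b_4 = 9; s_4 = 2; t_4 = 4; a_5 = 10; b_5 = 7; s_5 = 2; a_6 = 4; b_6 = 6; c_6 = 4; t_6 = 3; a_7 = 7; b_7 = 1; c_7 = 5; p_7 = 2; t_7 = 2; a_8 = 11; b_8 = 10; s_8 = 1; t_8 = 5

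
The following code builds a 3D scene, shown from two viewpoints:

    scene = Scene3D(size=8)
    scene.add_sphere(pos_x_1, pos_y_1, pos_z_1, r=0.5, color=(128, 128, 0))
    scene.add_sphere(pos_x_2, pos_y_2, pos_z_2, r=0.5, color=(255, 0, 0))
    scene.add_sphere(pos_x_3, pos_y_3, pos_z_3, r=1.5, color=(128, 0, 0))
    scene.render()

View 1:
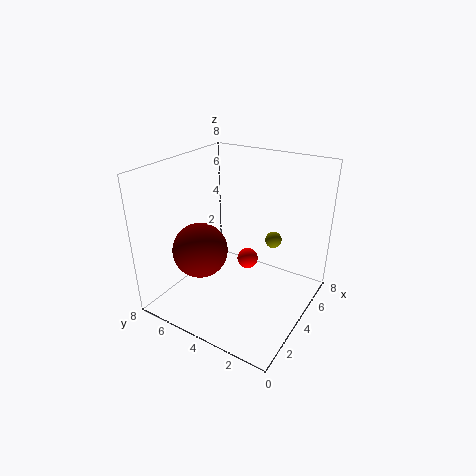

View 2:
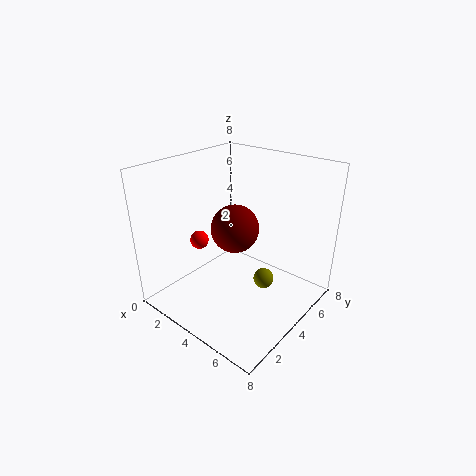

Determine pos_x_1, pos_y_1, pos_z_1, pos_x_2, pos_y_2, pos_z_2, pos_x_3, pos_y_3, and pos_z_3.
pos_x_1 = 6.5; pos_y_1 = 3; pos_z_1 = 3; pos_x_2 = 2.5; pos_y_2 = 2.5; pos_z_2 = 4; pos_x_3 = 2.5; pos_y_3 = 5.5; pos_z_3 = 3.5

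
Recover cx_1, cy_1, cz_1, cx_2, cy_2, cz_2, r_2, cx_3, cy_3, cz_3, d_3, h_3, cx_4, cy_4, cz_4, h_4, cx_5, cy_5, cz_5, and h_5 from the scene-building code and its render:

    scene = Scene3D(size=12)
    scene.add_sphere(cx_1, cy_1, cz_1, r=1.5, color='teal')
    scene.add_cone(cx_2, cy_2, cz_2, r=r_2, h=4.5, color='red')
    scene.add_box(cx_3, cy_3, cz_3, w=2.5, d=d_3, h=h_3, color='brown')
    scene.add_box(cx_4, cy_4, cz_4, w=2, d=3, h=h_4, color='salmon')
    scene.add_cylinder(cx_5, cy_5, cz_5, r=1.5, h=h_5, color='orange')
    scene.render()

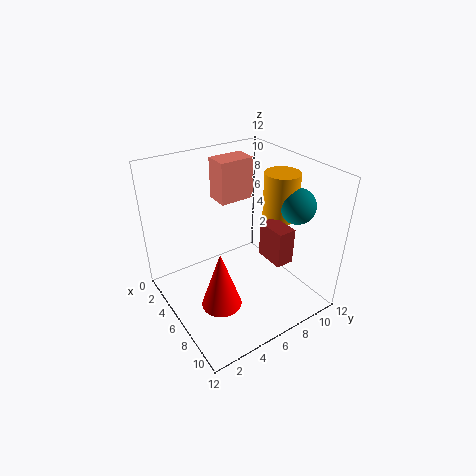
cx_1 = 8
cy_1 = 10.5
cz_1 = 8.5
cx_2 = 9
cy_2 = 2.5
cz_2 = 3
r_2 = 1.5
cx_3 = 7
cy_3 = 7.5
cz_3 = 4.5
d_3 = 1.5
h_3 = 3
cx_4 = 2.5
cy_4 = 5.5
cz_4 = 8.5
h_4 = 3.5
cx_5 = 6.5
cy_5 = 10
cz_5 = 7
h_5 = 4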